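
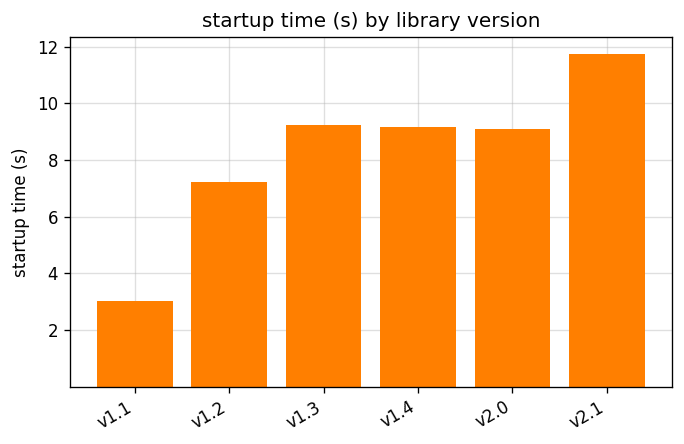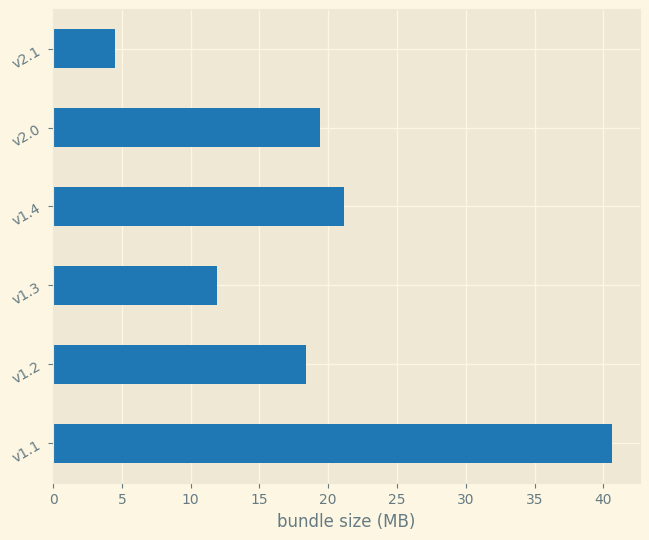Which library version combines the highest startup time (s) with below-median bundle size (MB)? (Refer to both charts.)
Chart 2 median bundle size (MB) ≈ 20; below-median library versions: v1.2, v1.3, v2.1. Among those, v2.1 has the highest startup time (s) (≈ 12).

v2.1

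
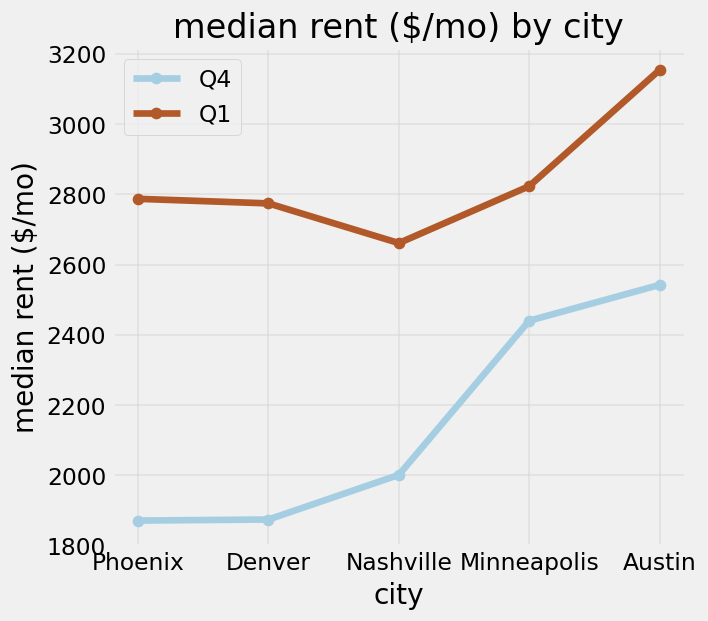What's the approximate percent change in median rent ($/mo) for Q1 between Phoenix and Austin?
≈ +14.3%

Phoenix ≈ 2800, Austin ≈ 3200; (3200 − 2800) / 2800 ≈ +14.3%.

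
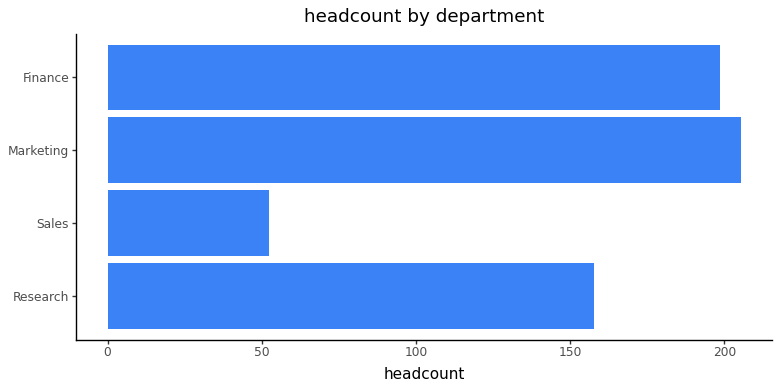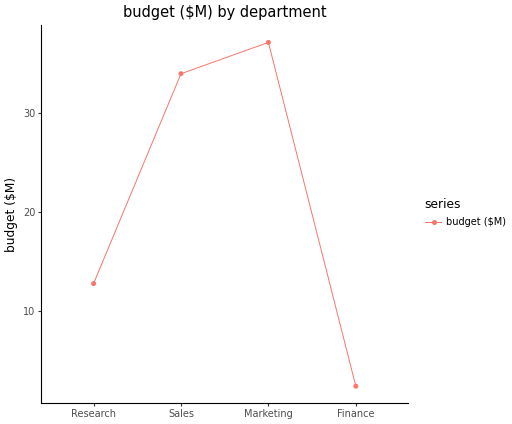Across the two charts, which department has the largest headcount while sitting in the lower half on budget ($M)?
Finance

Chart 2 median budget ($M) ≈ 25; below-median departments: Research, Finance. Among those, Finance has the highest headcount (≈ 200).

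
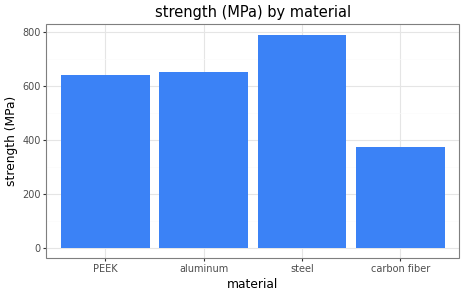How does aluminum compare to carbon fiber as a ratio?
≈ 1.5×

aluminum ≈ 600, carbon fiber ≈ 400; 600/400 ≈ 1.5.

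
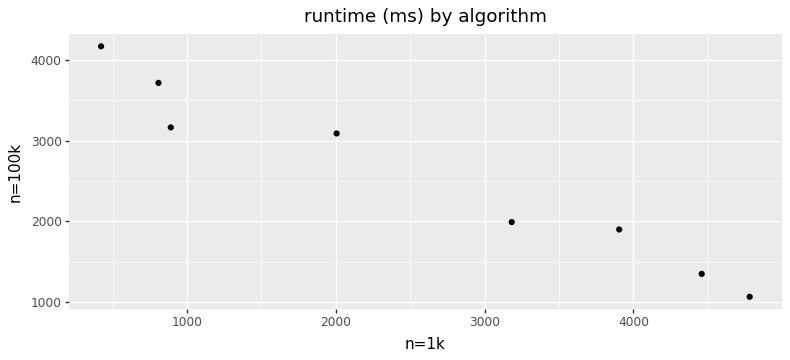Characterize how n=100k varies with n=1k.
negative, strong

Points are negatively correlated; strong (|r| ≈ 1.0).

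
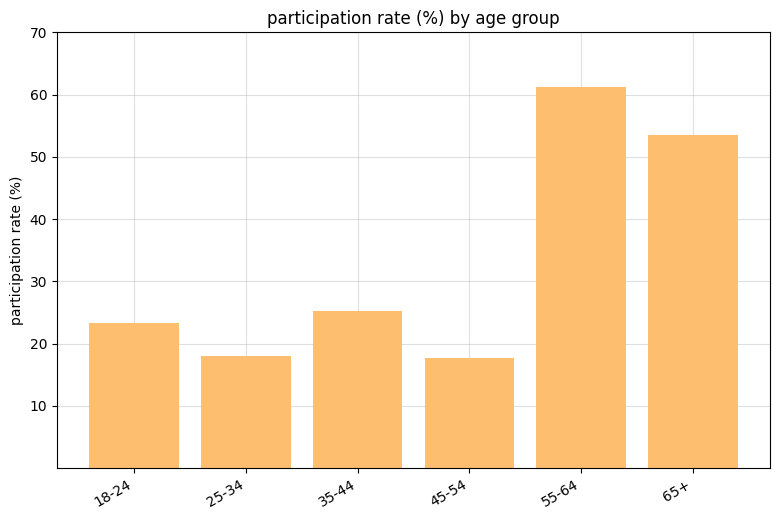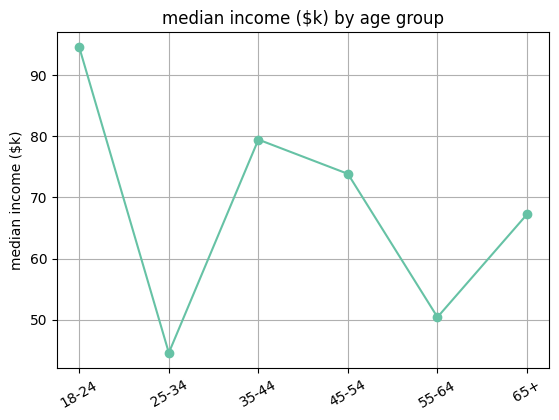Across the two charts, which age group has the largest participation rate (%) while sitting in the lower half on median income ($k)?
55-64

Chart 2 median median income ($k) ≈ 70; below-median age groups: 25-34, 55-64, 65+. Among those, 55-64 has the highest participation rate (%) (≈ 60).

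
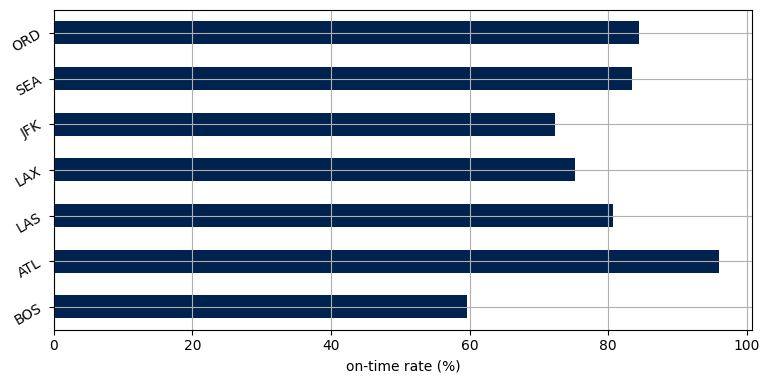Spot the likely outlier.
BOS ≈ 60; the rest sit between ≈ 70 and ≈ 100.

BOS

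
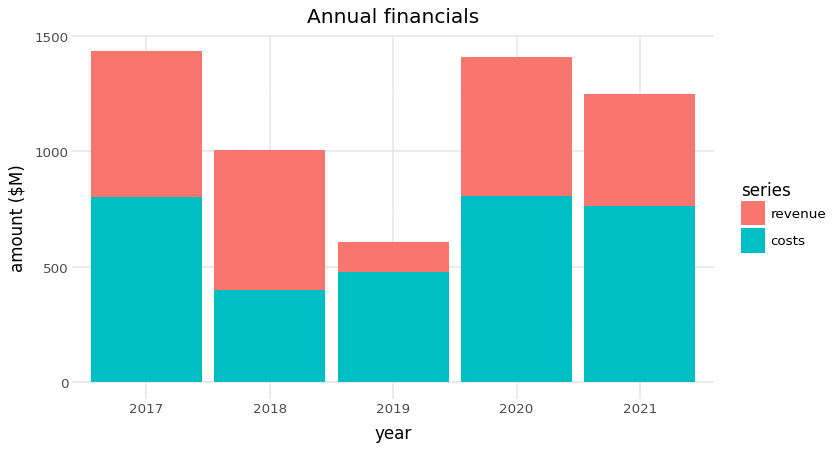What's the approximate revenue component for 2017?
≈ 600

revenue top ≈ 1400, bottom ≈ 800; segment ≈ 600.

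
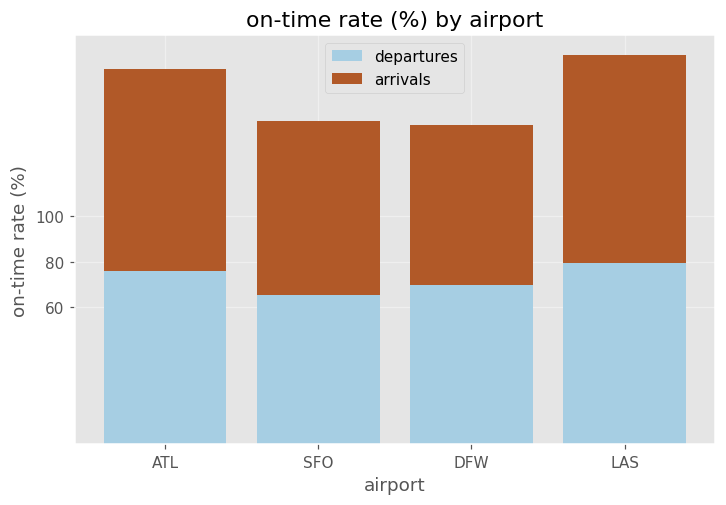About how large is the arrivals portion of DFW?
≈ 80

arrivals top ≈ 140, bottom ≈ 60; segment ≈ 80.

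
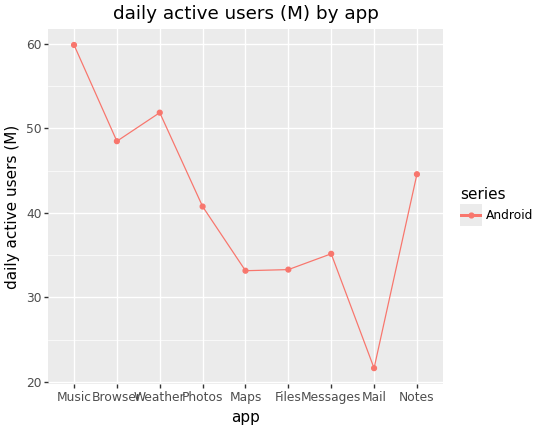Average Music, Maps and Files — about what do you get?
≈ 43

(60 + 35 + 35) / 3 ≈ 43.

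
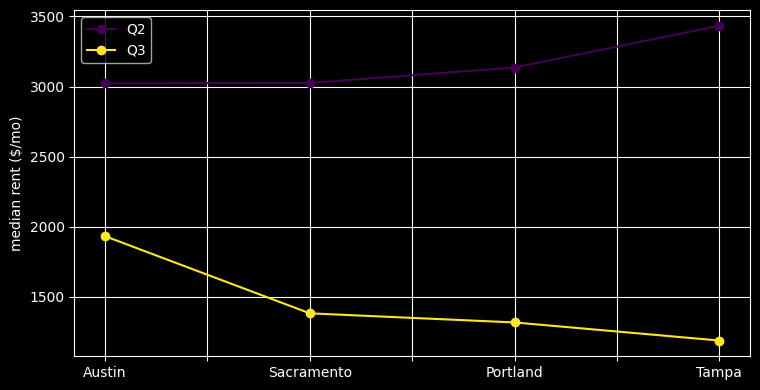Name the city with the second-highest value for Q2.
Top 3 for Q2: Tampa ≈ 3400, Portland ≈ 3200, Sacramento ≈ 3000.

Portland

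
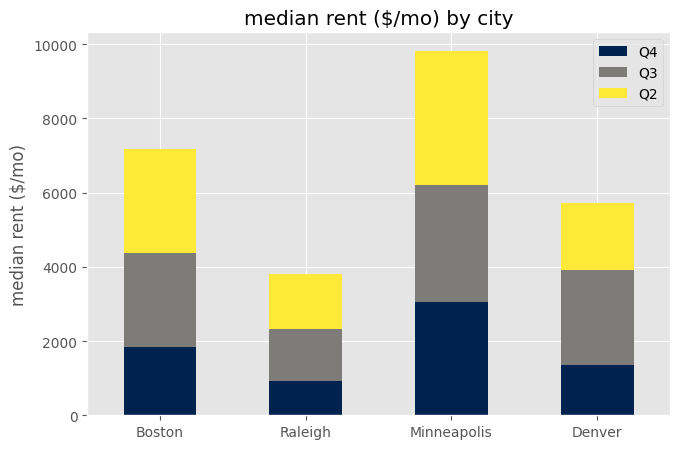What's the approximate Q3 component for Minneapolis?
≈ 3000

Q3 top ≈ 6000, bottom ≈ 3000; segment ≈ 3000.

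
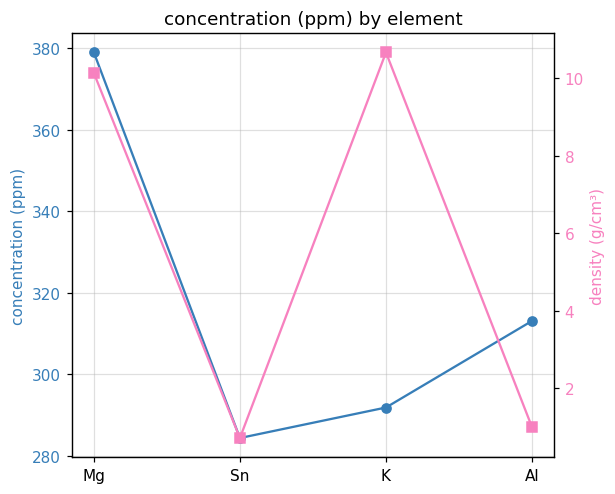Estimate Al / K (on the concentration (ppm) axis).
≈ 1.07×

Al ≈ 310, K ≈ 290; 310/290 ≈ 1.07.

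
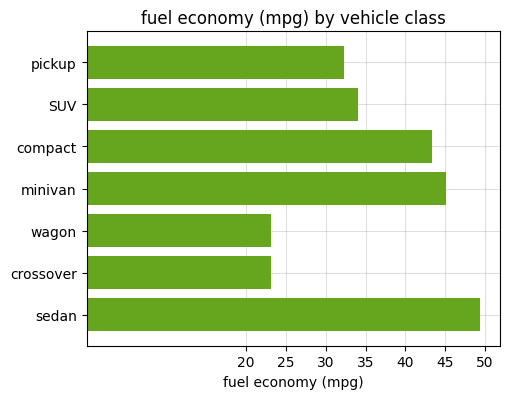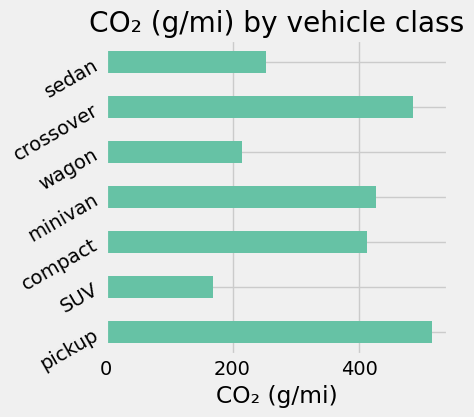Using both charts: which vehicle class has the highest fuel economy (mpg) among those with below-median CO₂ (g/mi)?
Chart 2 median CO₂ (g/mi) ≈ 400; below-median vehicle classes: SUV, wagon, sedan. Among those, sedan has the highest fuel economy (mpg) (≈ 50).

sedan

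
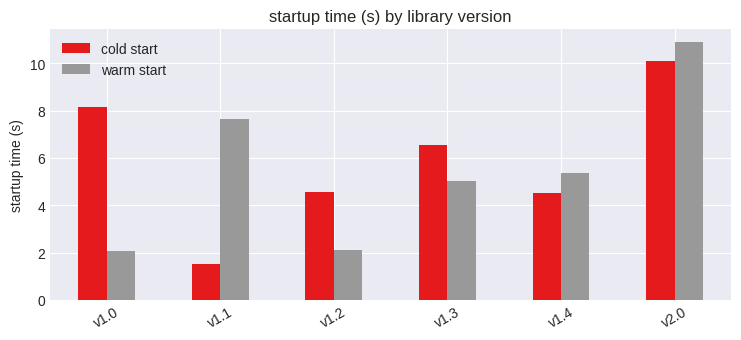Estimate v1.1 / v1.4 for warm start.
v1.1 ≈ 8, v1.4 ≈ 5; 8/5 ≈ 1.6.

≈ 1.6×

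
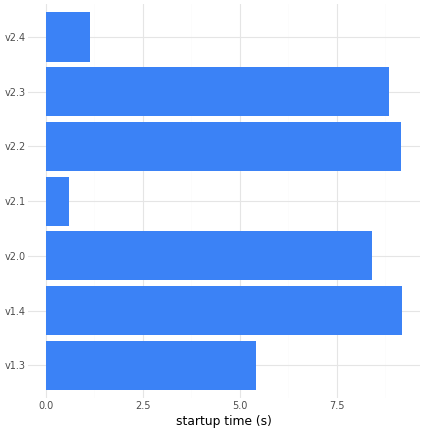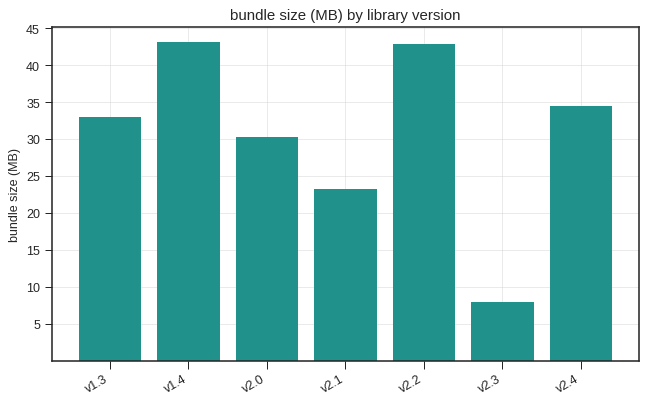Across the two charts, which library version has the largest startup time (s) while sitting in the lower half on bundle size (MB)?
Chart 2 median bundle size (MB) ≈ 35; below-median library versions: v2.0, v2.1, v2.3. Among those, v2.3 has the highest startup time (s) (≈ 9).

v2.3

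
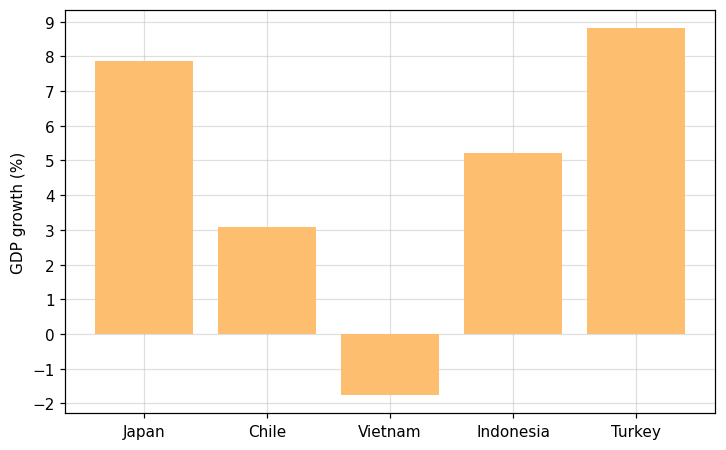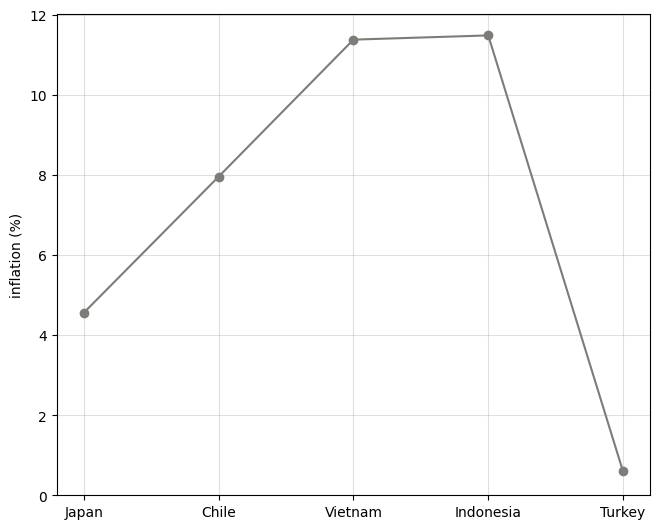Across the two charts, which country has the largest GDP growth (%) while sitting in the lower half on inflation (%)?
Chart 2 median inflation (%) ≈ 8; below-median countries: Japan, Turkey. Among those, Turkey has the highest GDP growth (%) (≈ 9).

Turkey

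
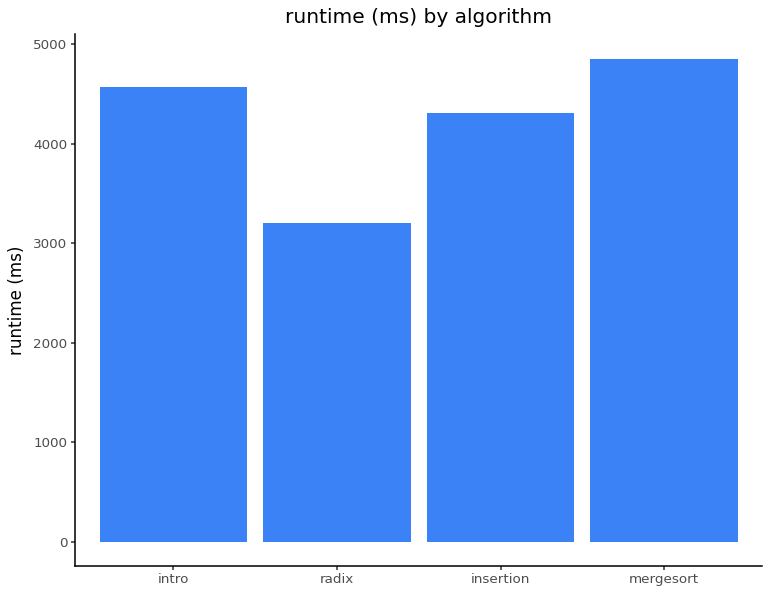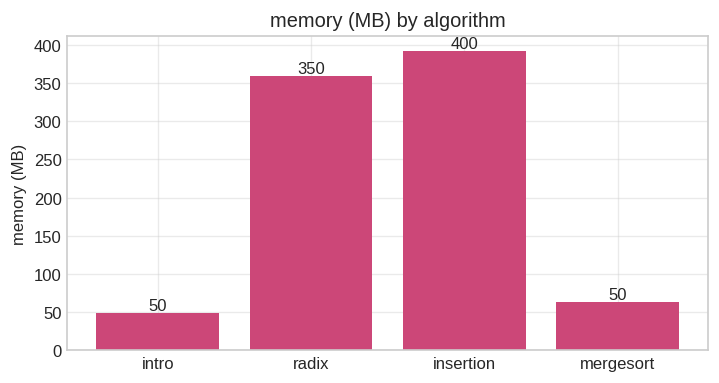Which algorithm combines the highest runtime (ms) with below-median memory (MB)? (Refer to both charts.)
mergesort

Chart 2 median memory (MB) ≈ 200; below-median algorithms: intro, mergesort. Among those, mergesort has the highest runtime (ms) (≈ 5000).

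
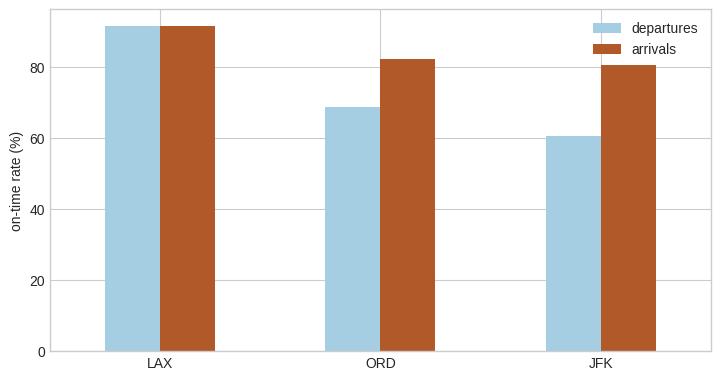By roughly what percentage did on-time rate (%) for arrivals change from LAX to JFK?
LAX ≈ 90, JFK ≈ 80; (80 − 90) / 90 ≈ -11.1%.

≈ -11.1%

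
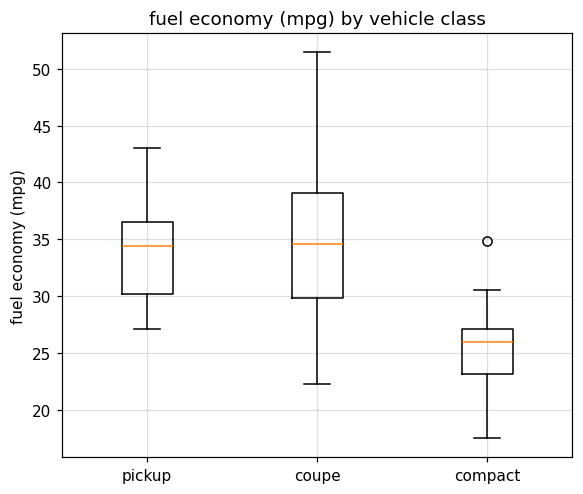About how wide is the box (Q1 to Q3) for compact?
Q3 ≈ 27, Q1 ≈ 23; IQR ≈ 4.

≈ 4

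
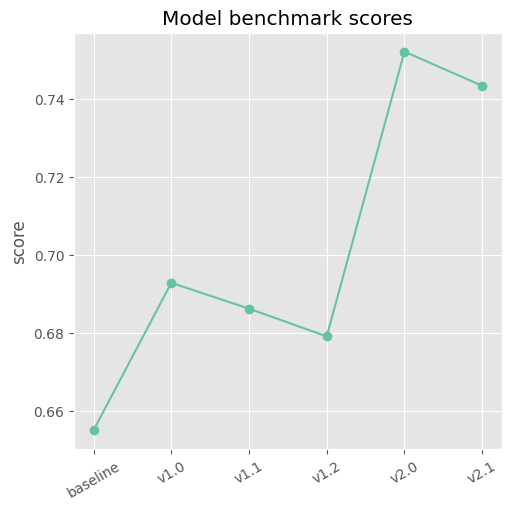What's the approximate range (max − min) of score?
≈ 0.09

Max v2.0 ≈ 0.75, min baseline ≈ 0.66; range ≈ 0.09.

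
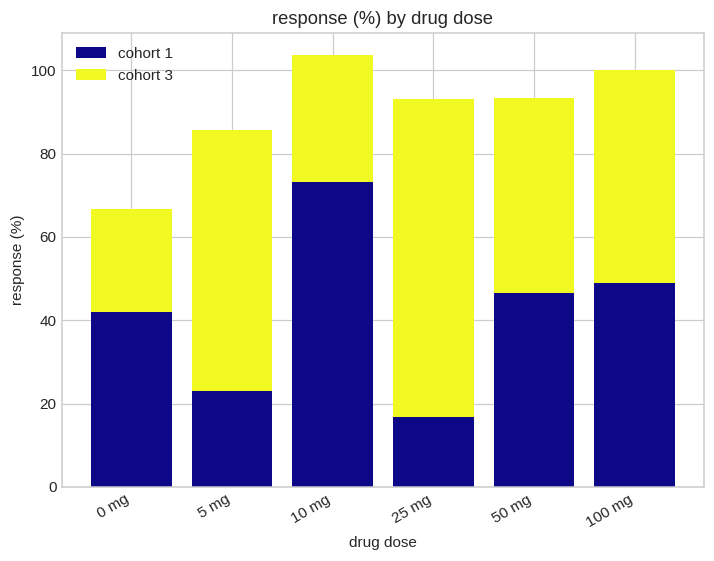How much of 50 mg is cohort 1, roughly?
cohort 1 top ≈ 50, bottom ≈ 0; segment ≈ 50.

≈ 50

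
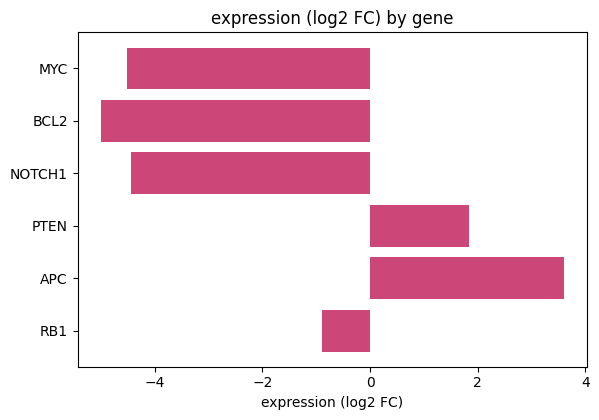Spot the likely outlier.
APC

APC ≈ 4; the rest sit between ≈ -5 and ≈ 2.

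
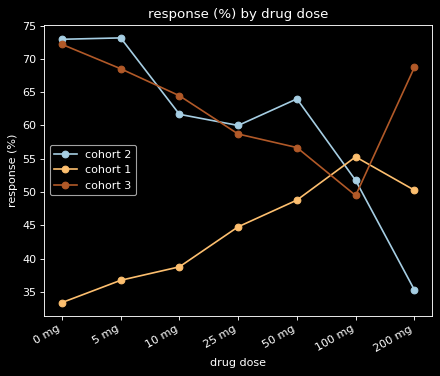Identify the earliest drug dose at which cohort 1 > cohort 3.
100 mg

50 mg: cohort 1 ≈ 50 vs cohort 3 ≈ 55 (not yet); 100 mg: cohort 1 ≈ 55 vs cohort 3 ≈ 50 (first crossover).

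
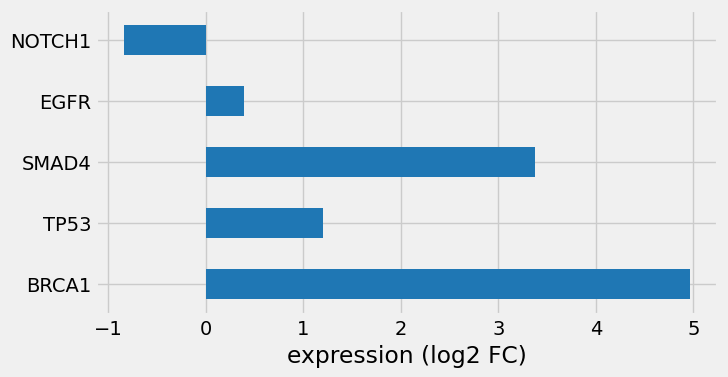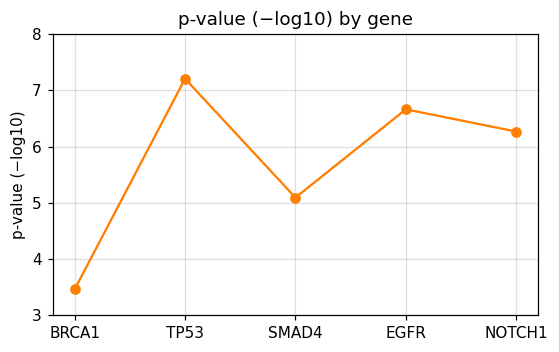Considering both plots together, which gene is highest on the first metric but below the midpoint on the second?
Chart 2 median p-value (−log10) ≈ 6; below-median genes: BRCA1, SMAD4. Among those, BRCA1 has the highest expression (log2 FC) (≈ 5).

BRCA1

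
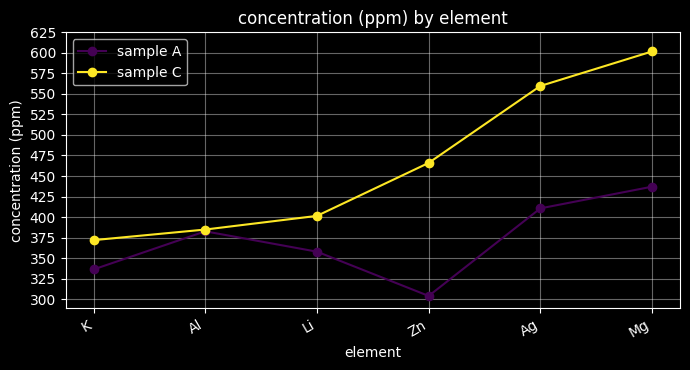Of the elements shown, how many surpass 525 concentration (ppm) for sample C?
2

Above 525: Ag, Mg.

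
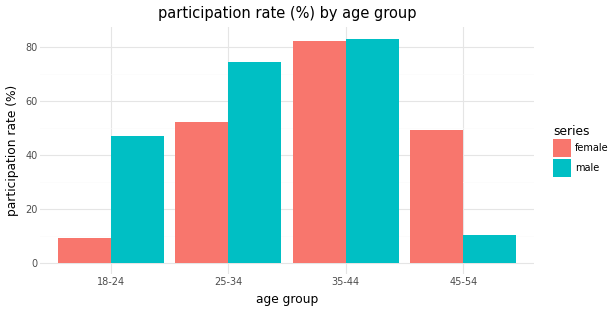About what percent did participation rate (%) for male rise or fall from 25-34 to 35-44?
25-34 ≈ 70, 35-44 ≈ 80; (80 − 70) / 70 ≈ +14.3%.

≈ +14.3%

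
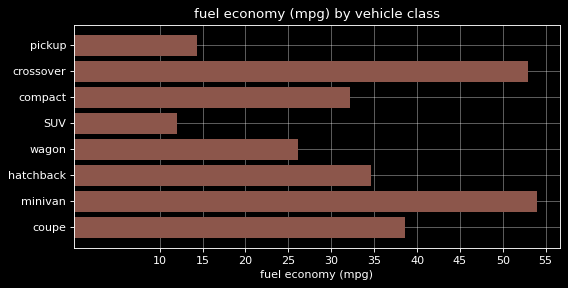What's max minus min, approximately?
Max minivan ≈ 55, min SUV ≈ 10; range ≈ 45.

≈ 45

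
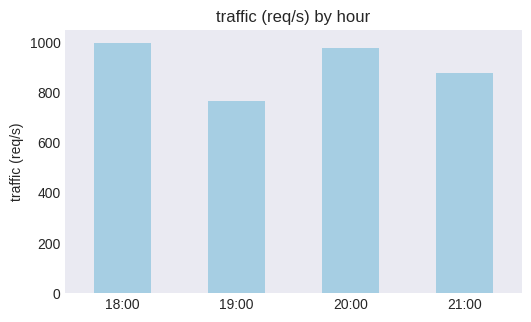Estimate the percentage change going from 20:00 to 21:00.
20:00 ≈ 1000, 21:00 ≈ 900; (900 − 1000) / 1000 ≈ -10%.

≈ -10%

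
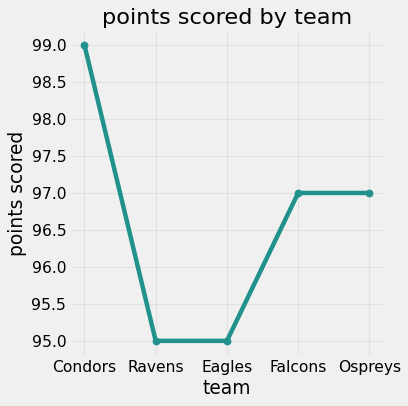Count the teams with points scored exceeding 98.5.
1

Above 98.5: Condors.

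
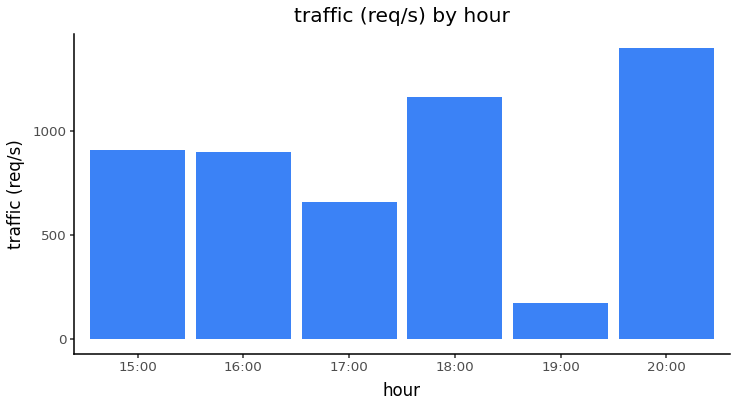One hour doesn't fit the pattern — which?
19:00 ≈ 200; the rest sit between ≈ 600 and ≈ 1400.

19:00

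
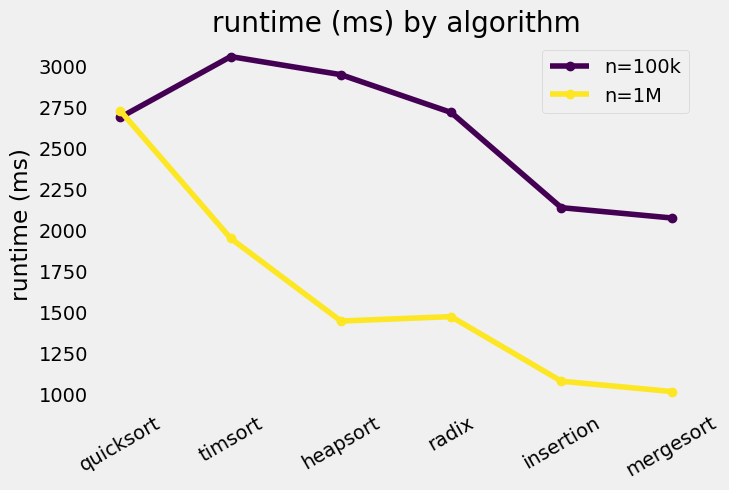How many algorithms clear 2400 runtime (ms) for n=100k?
4

Above 2400: quicksort, timsort, heapsort, radix.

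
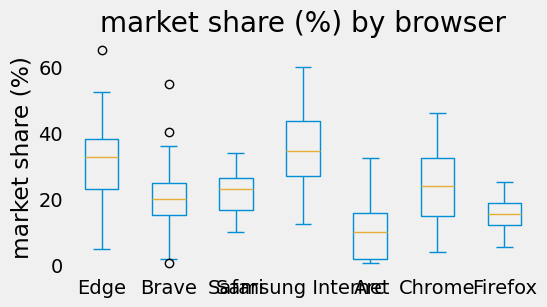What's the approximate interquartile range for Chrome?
Q3 ≈ 30, Q1 ≈ 15; IQR ≈ 15.

≈ 15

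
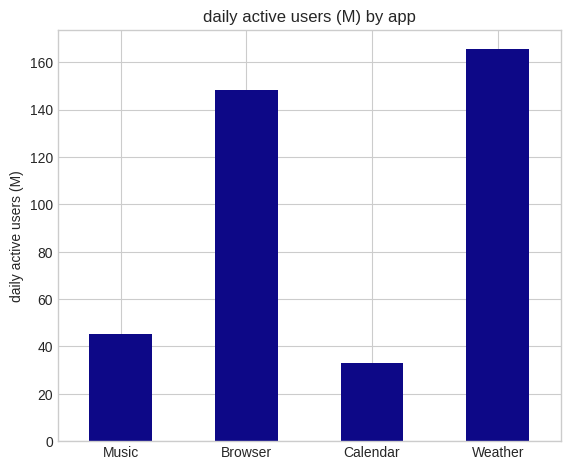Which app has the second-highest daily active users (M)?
Browser

Top 3: Weather ≈ 160, Browser ≈ 140, Music ≈ 40.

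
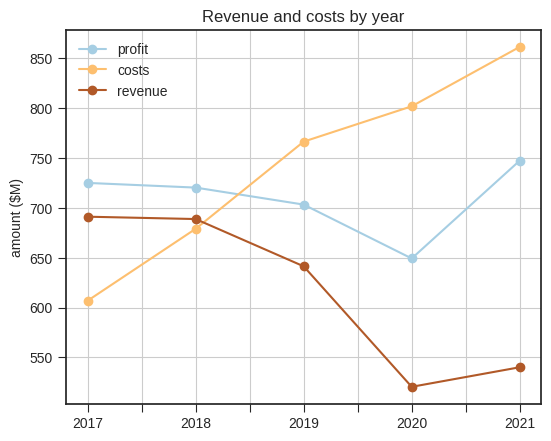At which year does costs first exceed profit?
2018: costs ≈ 700 vs profit ≈ 700 (not yet); 2019: costs ≈ 750 vs profit ≈ 700 (first crossover).

2019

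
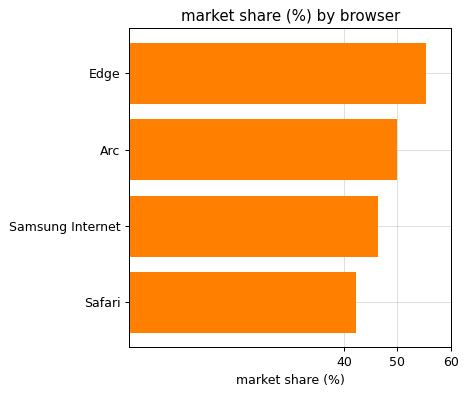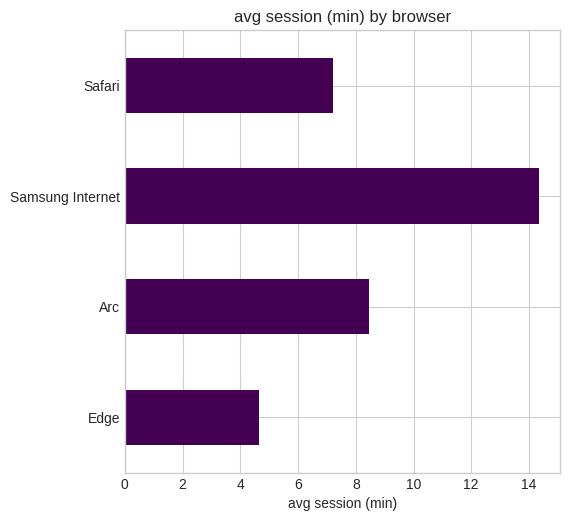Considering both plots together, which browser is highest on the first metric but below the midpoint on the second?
Edge

Chart 2 median avg session (min) ≈ 8; below-median browsers: Edge, Safari. Among those, Edge has the highest market share (%) (≈ 60).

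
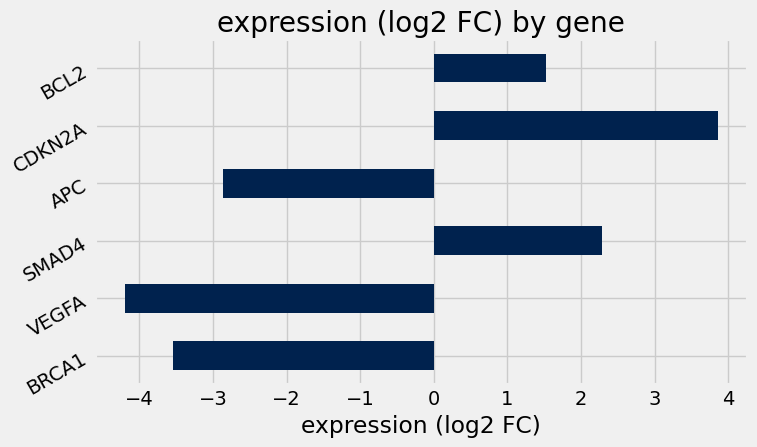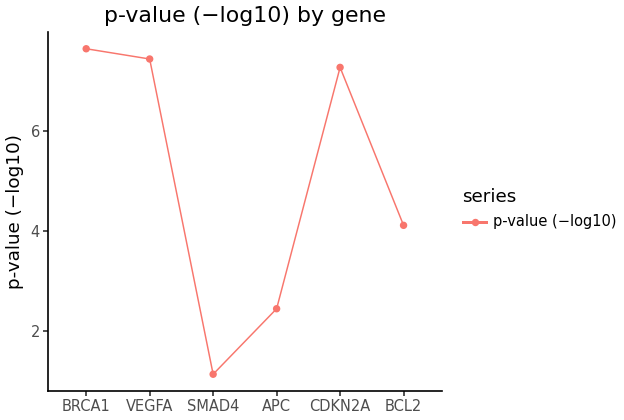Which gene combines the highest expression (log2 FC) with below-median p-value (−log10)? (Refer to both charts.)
Chart 2 median p-value (−log10) ≈ 6; below-median genes: SMAD4, APC, BCL2. Among those, SMAD4 has the highest expression (log2 FC) (≈ 2.5).

SMAD4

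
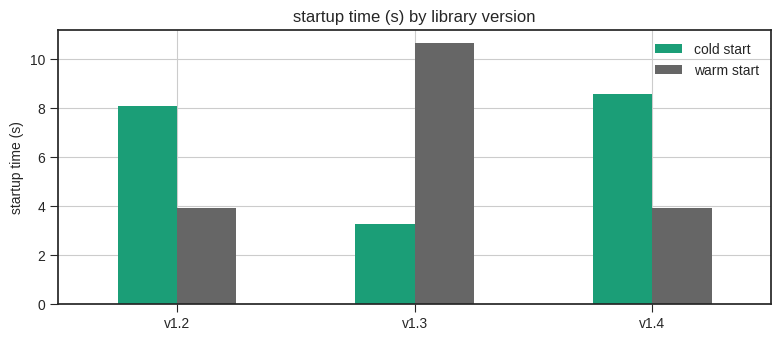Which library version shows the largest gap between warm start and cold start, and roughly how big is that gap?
v1.3: warm start ≈ 11, cold start ≈ 3 → gap ≈ 8. Next-largest (v1.4) is only ≈ 5.

v1.3, ≈ 8 s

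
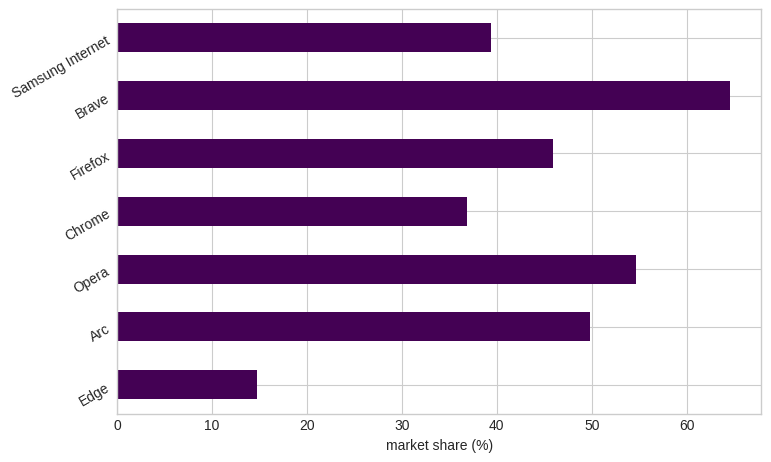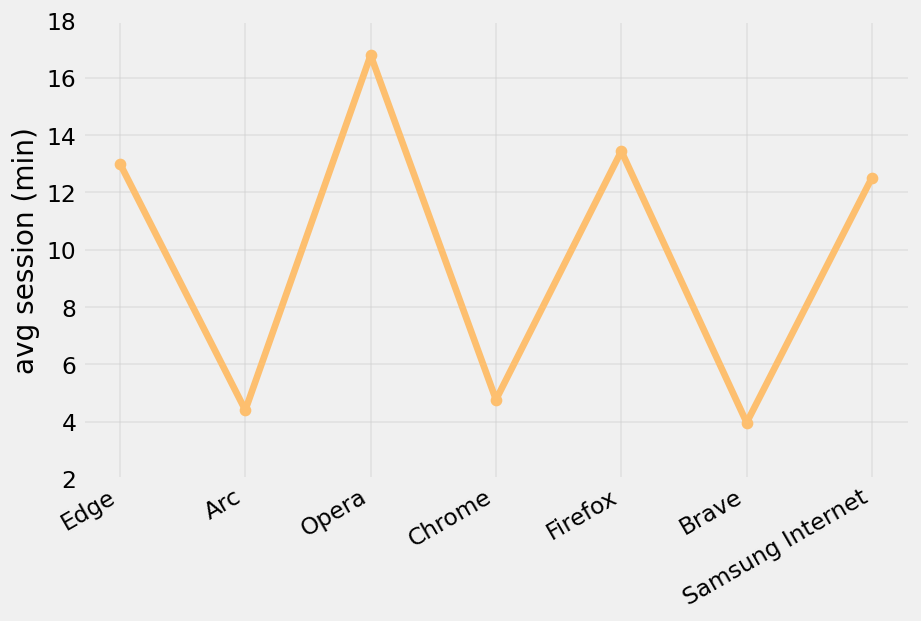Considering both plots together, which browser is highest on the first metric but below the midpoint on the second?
Chart 2 median avg session (min) ≈ 12; below-median browsers: Arc, Chrome, Brave. Among those, Brave has the highest market share (%) (≈ 60).

Brave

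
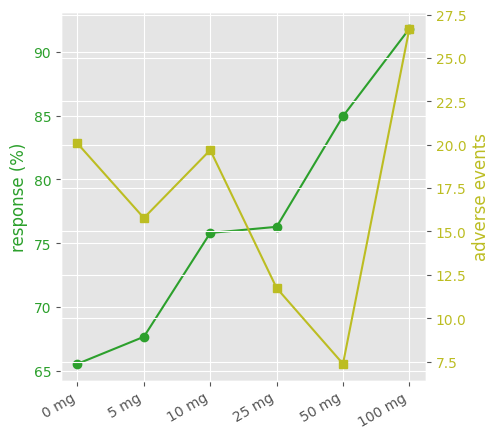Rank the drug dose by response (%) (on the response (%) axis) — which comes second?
Top 3 (on the response (%) axis): 100 mg ≈ 90, 50 mg ≈ 85, 25 mg ≈ 75.

50 mg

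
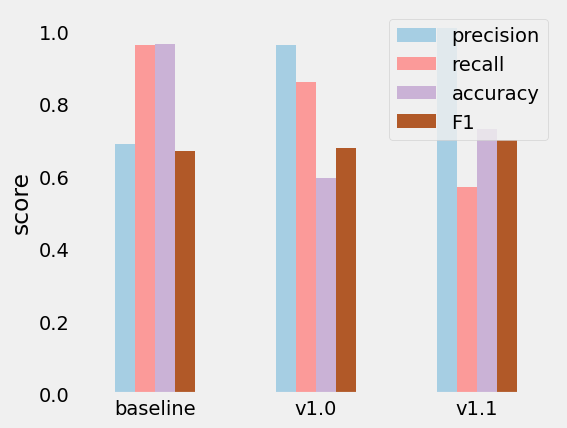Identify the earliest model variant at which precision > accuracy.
baseline: precision ≈ 0.7 vs accuracy ≈ 1.0 (not yet); v1.0: precision ≈ 1.0 vs accuracy ≈ 0.6 (first crossover).

v1.0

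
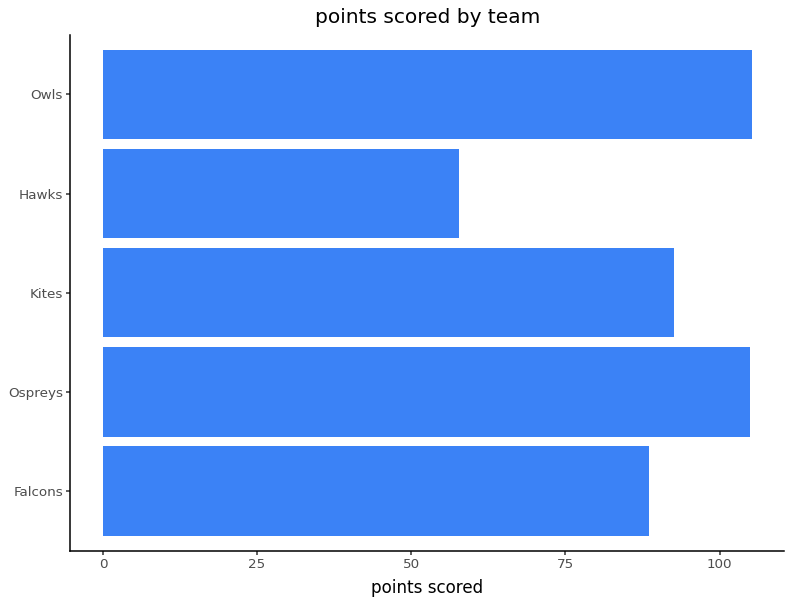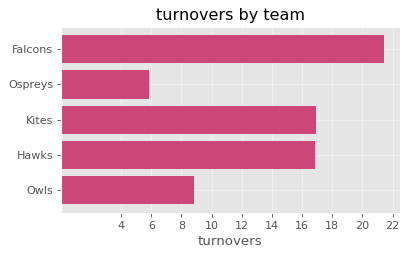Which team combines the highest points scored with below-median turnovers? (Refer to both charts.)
Chart 2 median turnovers ≈ 16; below-median teams: Ospreys, Owls. Among those, Owls has the highest points scored (≈ 110).

Owls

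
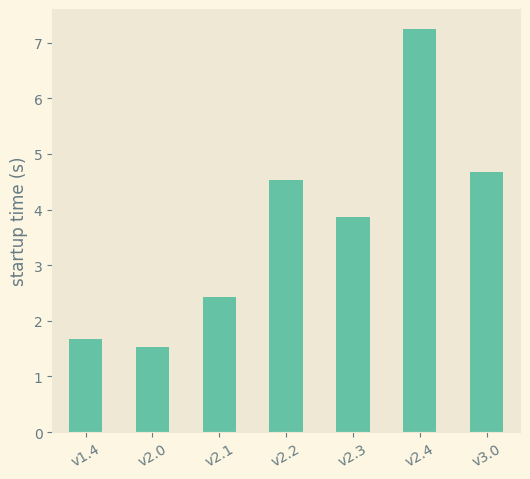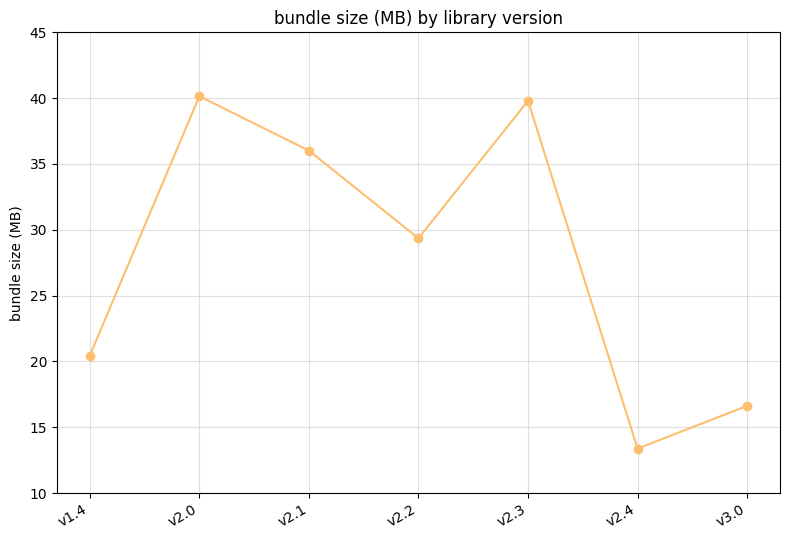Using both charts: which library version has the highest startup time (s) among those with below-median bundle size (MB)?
v2.4

Chart 2 median bundle size (MB) ≈ 30; below-median library versions: v1.4, v2.4, v3.0. Among those, v2.4 has the highest startup time (s) (≈ 7).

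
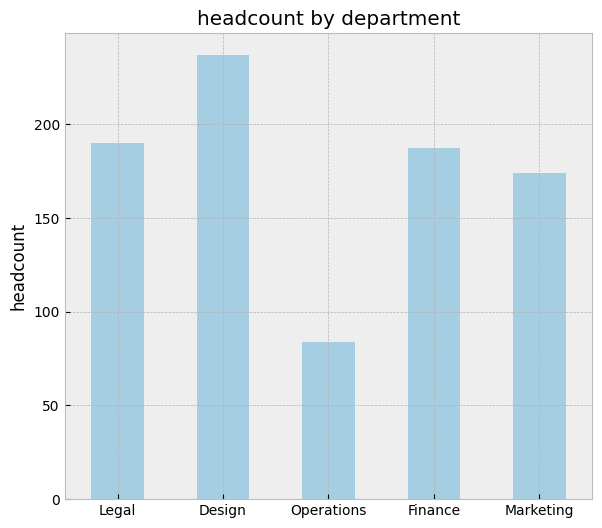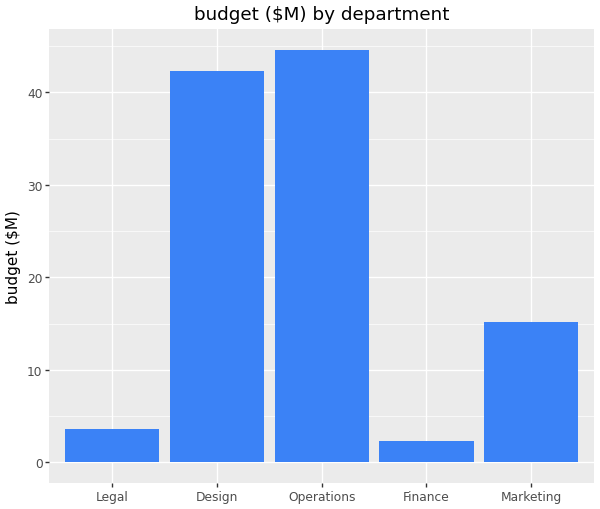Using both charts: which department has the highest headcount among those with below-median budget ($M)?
Legal

Chart 2 median budget ($M) ≈ 15; below-median departments: Legal, Finance. Among those, Legal has the highest headcount (≈ 200).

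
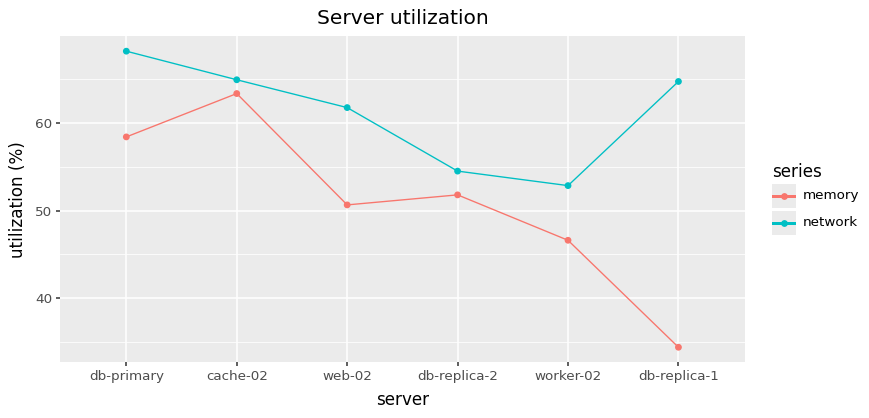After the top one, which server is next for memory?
db-primary

Top 3 for memory: cache-02 ≈ 65, db-primary ≈ 60, db-replica-2 ≈ 50.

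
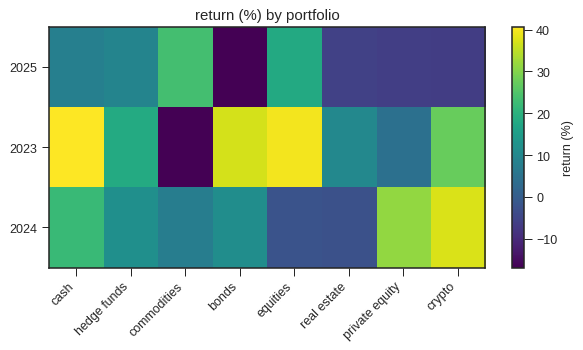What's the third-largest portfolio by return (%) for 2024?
cash

Top 4 for 2024: crypto ≈ 35, private equity ≈ 30, cash ≈ 20, hedge funds ≈ 10.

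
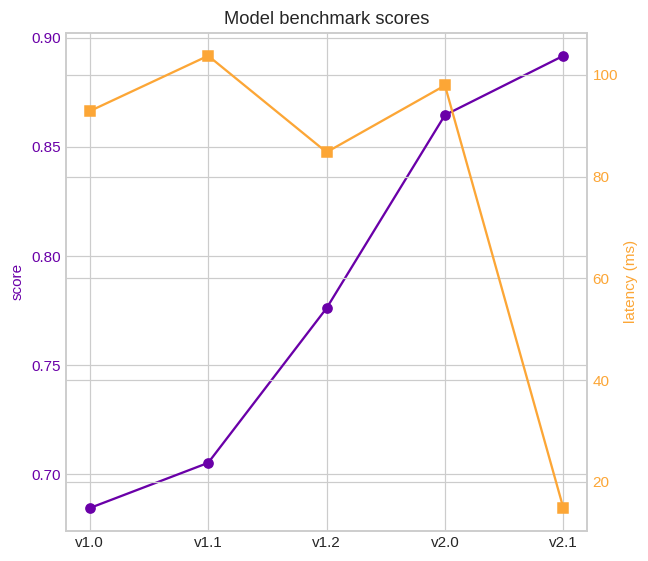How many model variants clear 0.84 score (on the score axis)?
Above 0.84: v2.0, v2.1.

2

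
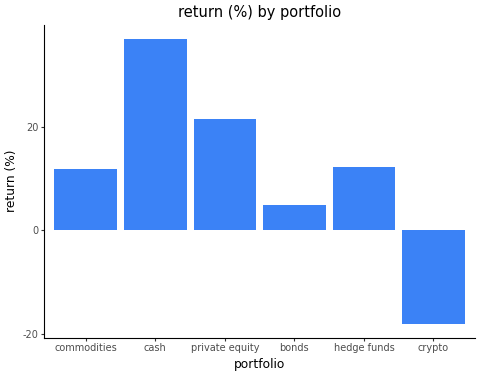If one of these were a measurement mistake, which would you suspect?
crypto ≈ -20; the rest sit between ≈ 5 and ≈ 35.

crypto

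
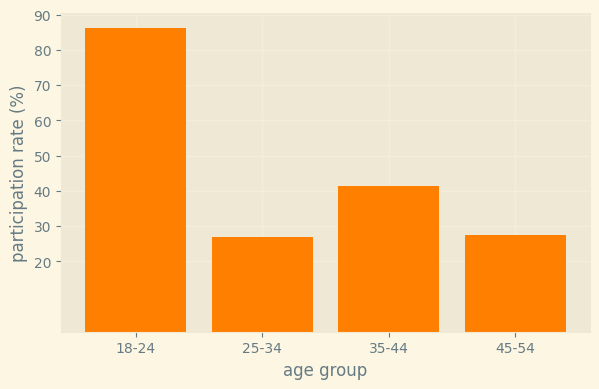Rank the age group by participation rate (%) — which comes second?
35-44

Top 3: 18-24 ≈ 90, 35-44 ≈ 40, 45-54 ≈ 30.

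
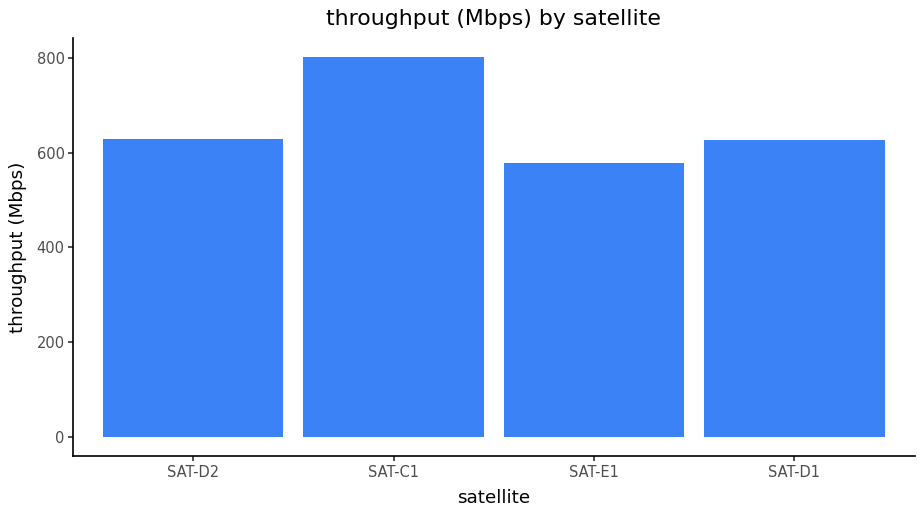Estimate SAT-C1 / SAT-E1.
≈ 1.33×

SAT-C1 ≈ 800, SAT-E1 ≈ 600; 800/600 ≈ 1.33.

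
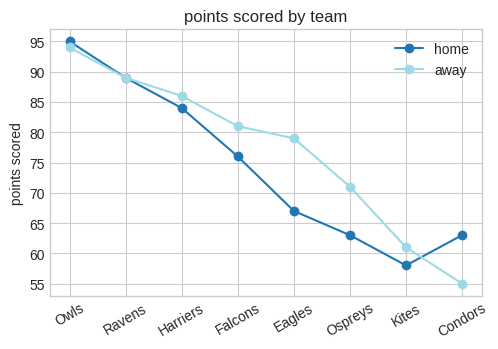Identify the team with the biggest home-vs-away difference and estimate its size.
Eagles: home ≈ 65, away ≈ 80 → gap ≈ 15. Next-largest (Condors) is only ≈ 10.

Eagles, ≈ 15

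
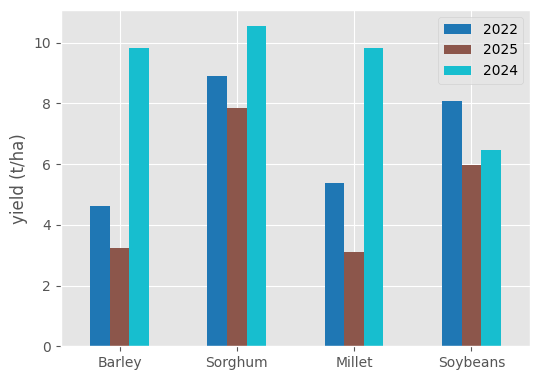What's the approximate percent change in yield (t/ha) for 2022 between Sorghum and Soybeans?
Sorghum ≈ 9, Soybeans ≈ 8; (8 − 9) / 9 ≈ -11.1%.

≈ -11.1%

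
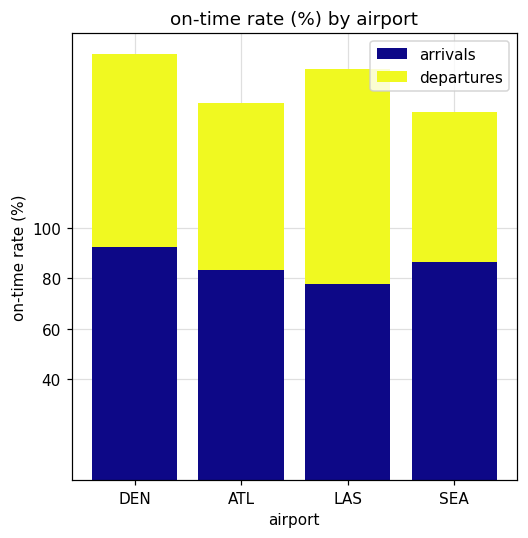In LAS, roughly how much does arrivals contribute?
arrivals top ≈ 80, bottom ≈ 0; segment ≈ 80.

≈ 80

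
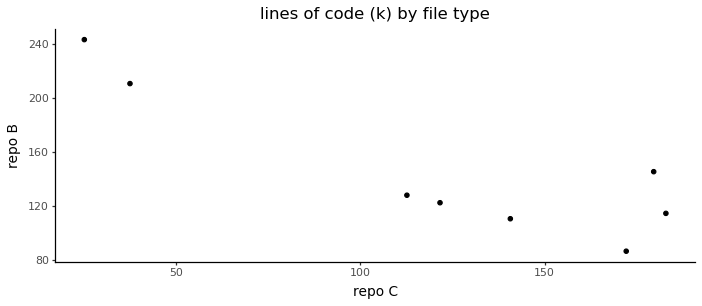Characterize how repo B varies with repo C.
Points are negatively correlated; strong (|r| ≈ 0.9).

negative, strong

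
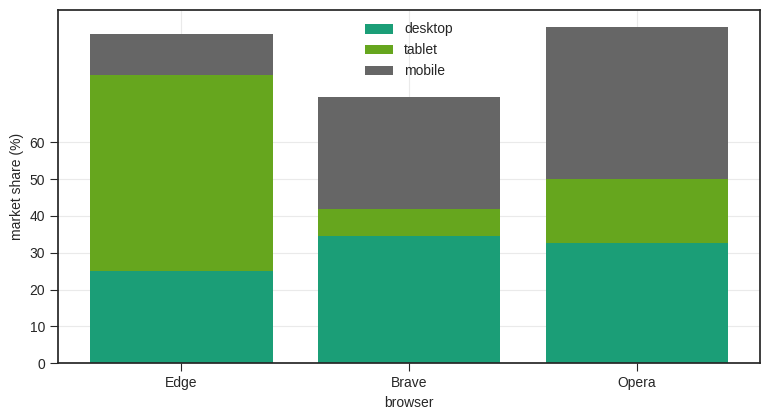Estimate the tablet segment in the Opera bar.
tablet top ≈ 50, bottom ≈ 30; segment ≈ 20.

≈ 20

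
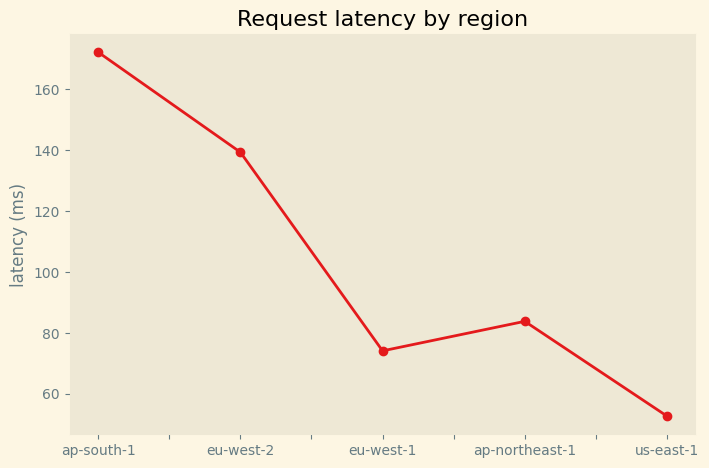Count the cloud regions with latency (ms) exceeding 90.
Above 90: ap-south-1, eu-west-2.

2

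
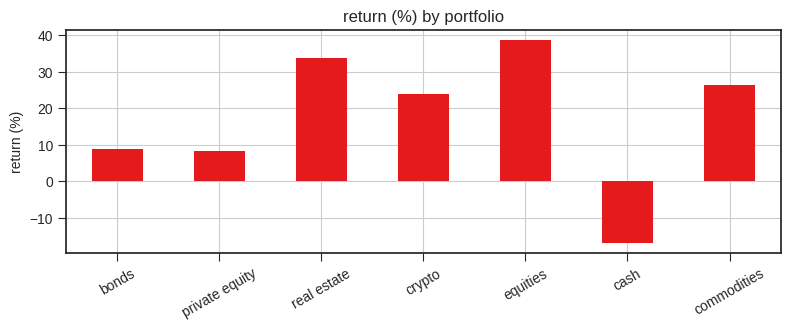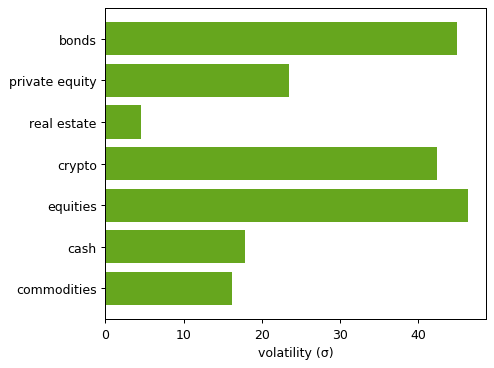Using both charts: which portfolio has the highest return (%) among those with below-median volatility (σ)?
Chart 2 median volatility (σ) ≈ 25; below-median portfolios: real estate, cash, commodities. Among those, real estate has the highest return (%) (≈ 35).

real estate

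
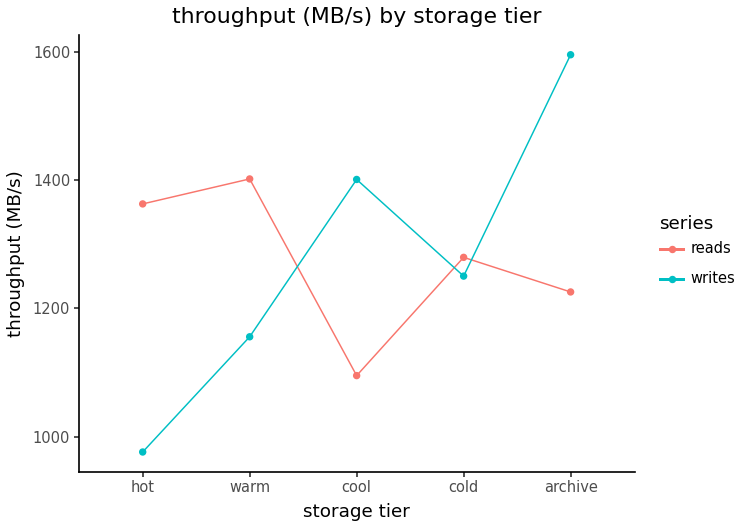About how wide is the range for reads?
≈ 300

Max warm ≈ 1400, min cool ≈ 1100; range ≈ 300.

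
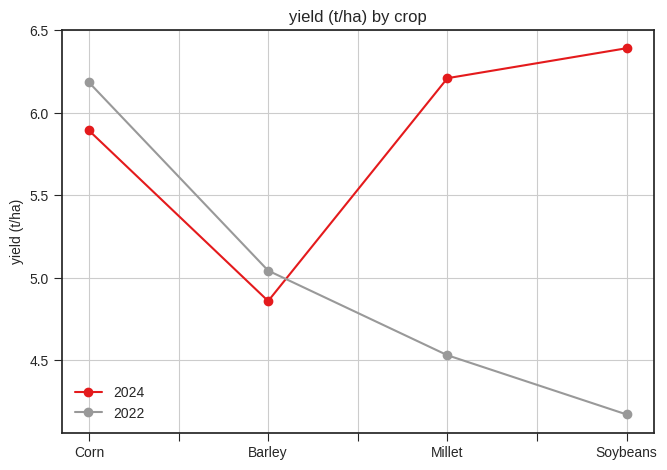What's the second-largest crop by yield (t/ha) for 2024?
Millet

Top 3 for 2024: Soybeans ≈ 6.4, Millet ≈ 6.2, Corn ≈ 5.8.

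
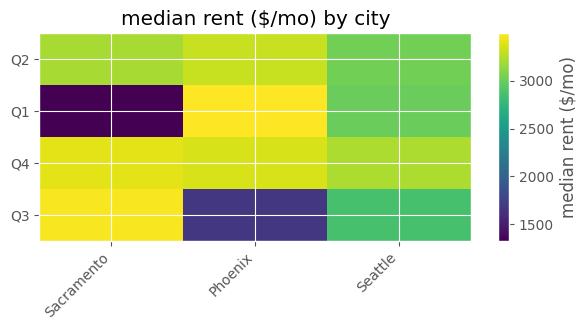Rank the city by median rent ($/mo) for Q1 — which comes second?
Seattle

Top 3 for Q1: Phoenix ≈ 3400, Seattle ≈ 3000, Sacramento ≈ 1400.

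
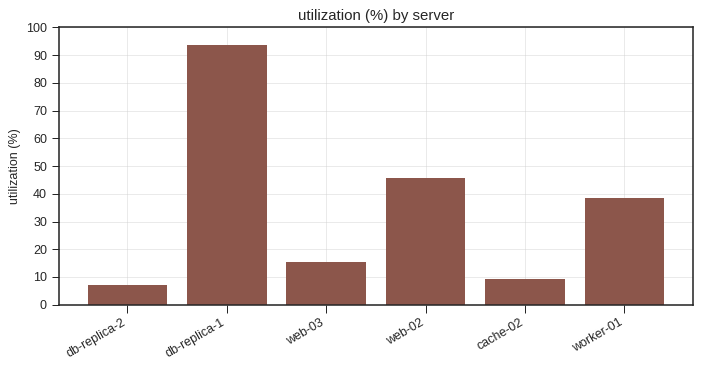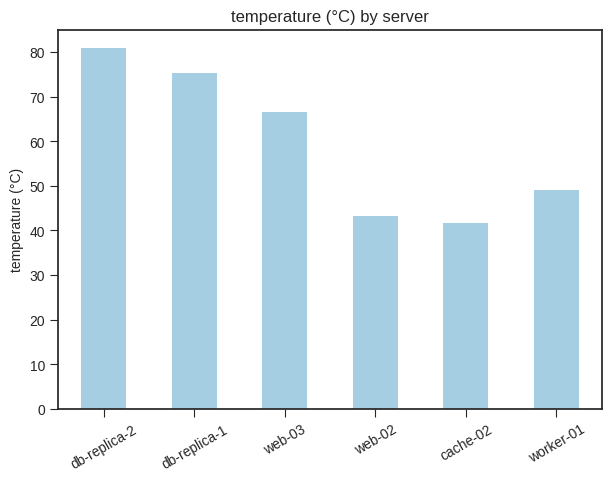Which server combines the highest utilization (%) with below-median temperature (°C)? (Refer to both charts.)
Chart 2 median temperature (°C) ≈ 60; below-median servers: web-02, cache-02, worker-01. Among those, web-02 has the highest utilization (%) (≈ 50).

web-02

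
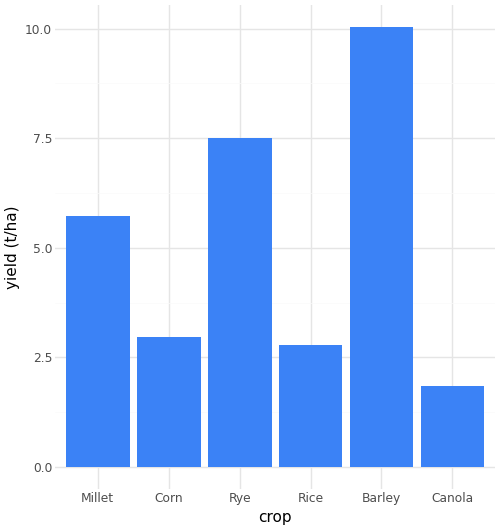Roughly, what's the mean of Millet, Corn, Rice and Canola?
≈ 4

(6 + 3 + 3 + 2) / 4 ≈ 4.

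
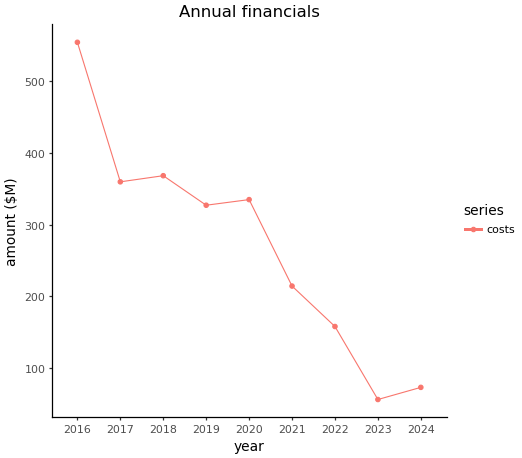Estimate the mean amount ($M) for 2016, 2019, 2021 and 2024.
(550 + 350 + 200 + 50) / 4 ≈ 288.

≈ 288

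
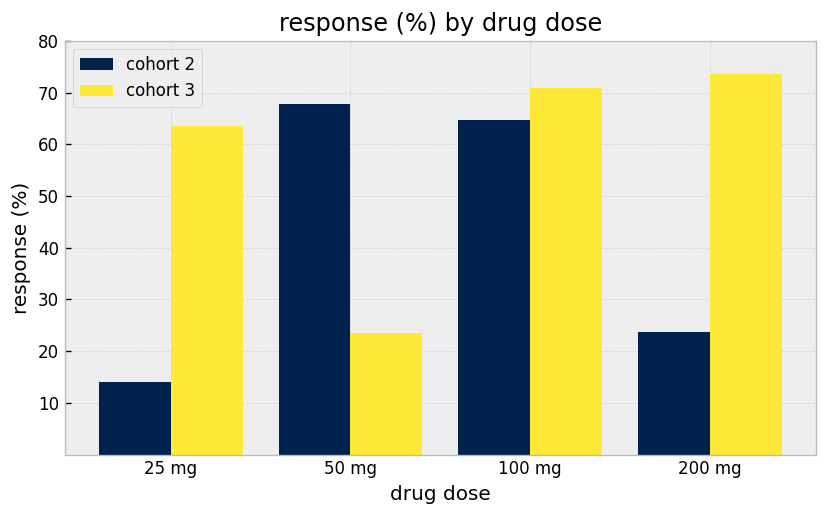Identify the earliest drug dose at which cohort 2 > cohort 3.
25 mg: cohort 2 ≈ 10 vs cohort 3 ≈ 60 (not yet); 50 mg: cohort 2 ≈ 70 vs cohort 3 ≈ 20 (first crossover).

50 mg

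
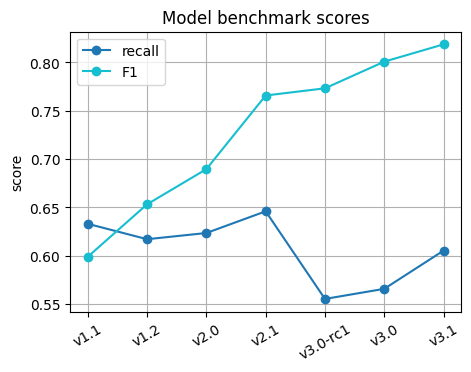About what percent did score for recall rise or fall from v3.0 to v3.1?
v3.0 ≈ 0.55, v3.1 ≈ 0.60; (0.60 − 0.55) / 0.55 ≈ +9.1%.

≈ +9.1%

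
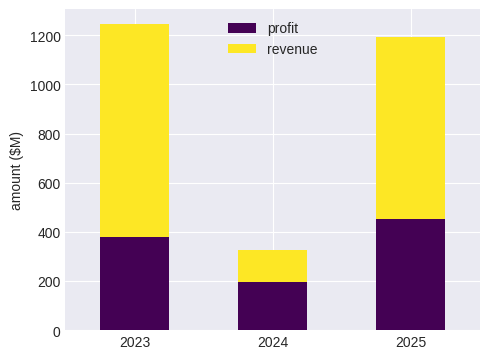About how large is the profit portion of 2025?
profit top ≈ 400, bottom ≈ 0; segment ≈ 400.

≈ 400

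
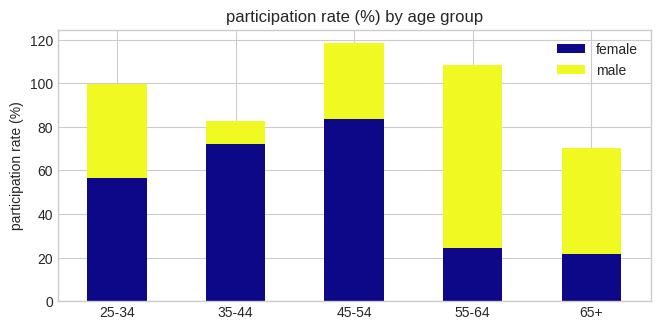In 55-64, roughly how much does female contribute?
female top ≈ 20, bottom ≈ 0; segment ≈ 20.

≈ 20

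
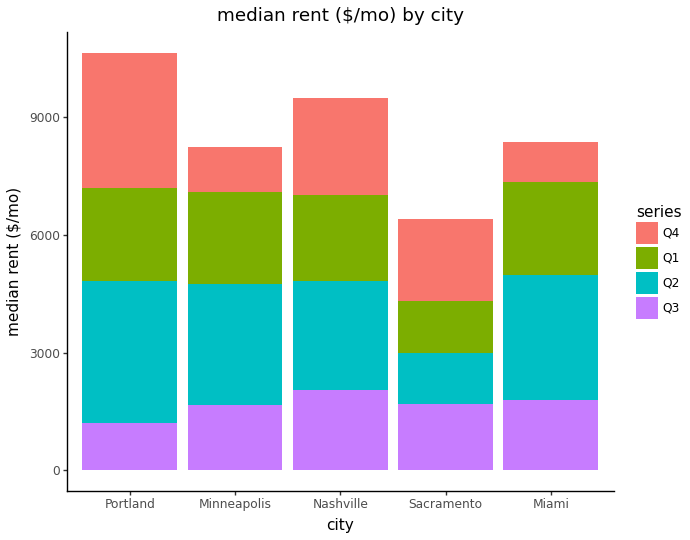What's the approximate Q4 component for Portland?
Q4 top ≈ 11000, bottom ≈ 7000; segment ≈ 4000.

≈ 4000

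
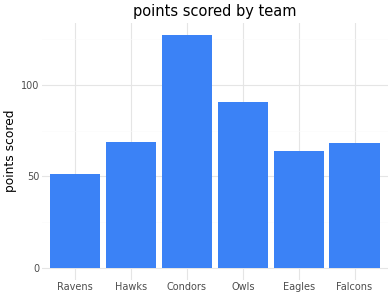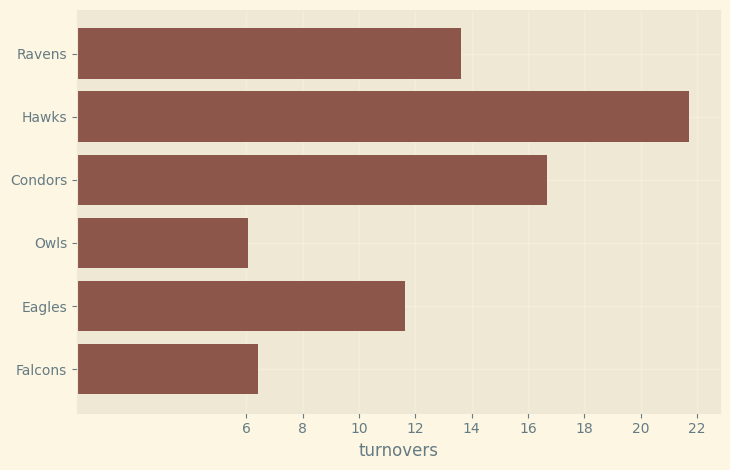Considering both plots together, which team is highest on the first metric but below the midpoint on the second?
Owls

Chart 2 median turnovers ≈ 12; below-median teams: Owls, Eagles, Falcons. Among those, Owls has the highest points scored (≈ 100).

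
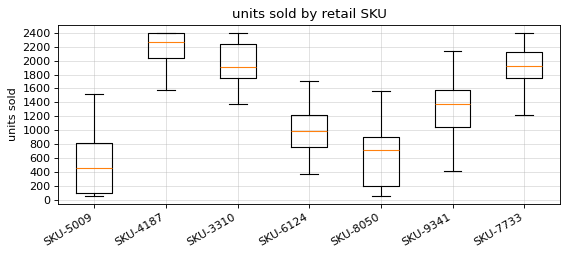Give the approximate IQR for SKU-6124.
Q3 ≈ 1200, Q1 ≈ 800; IQR ≈ 400.

≈ 400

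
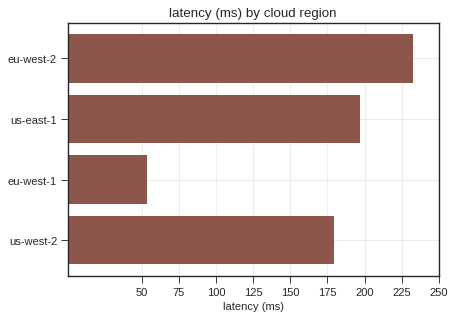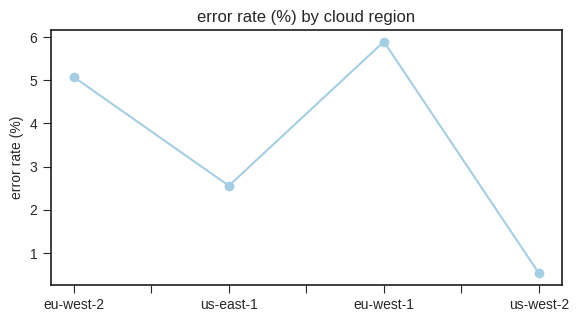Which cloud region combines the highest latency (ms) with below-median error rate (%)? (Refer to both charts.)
us-east-1

Chart 2 median error rate (%) ≈ 4; below-median cloud regions: us-east-1, us-west-2. Among those, us-east-1 has the highest latency (ms) (≈ 200).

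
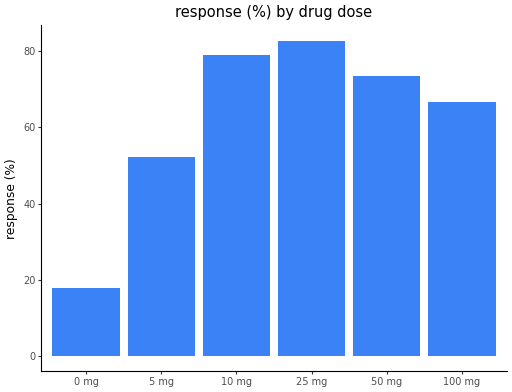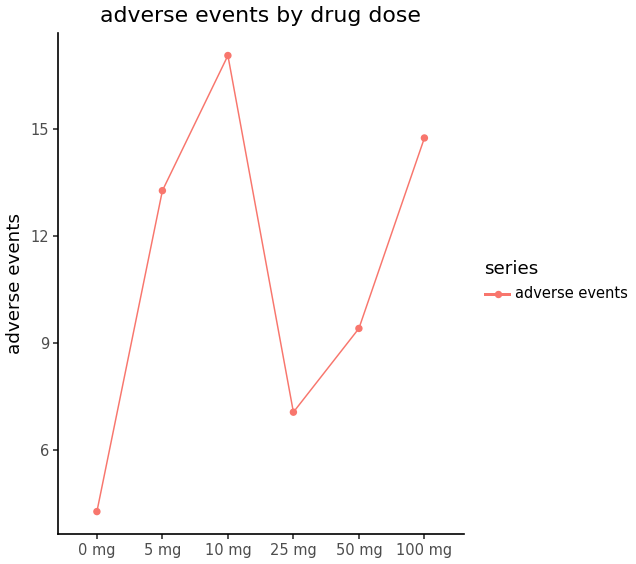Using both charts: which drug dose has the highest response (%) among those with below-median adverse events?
Chart 2 median adverse events ≈ 12; below-median drug doses: 0 mg, 25 mg, 50 mg. Among those, 25 mg has the highest response (%) (≈ 80).

25 mg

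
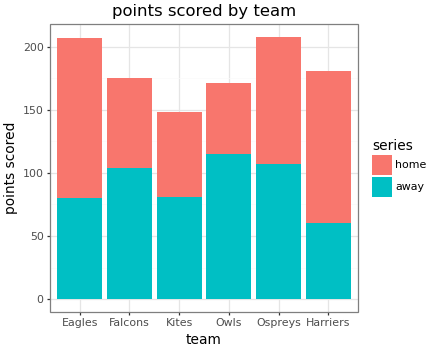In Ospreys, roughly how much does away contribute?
≈ 100

away top ≈ 100, bottom ≈ 0; segment ≈ 100.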